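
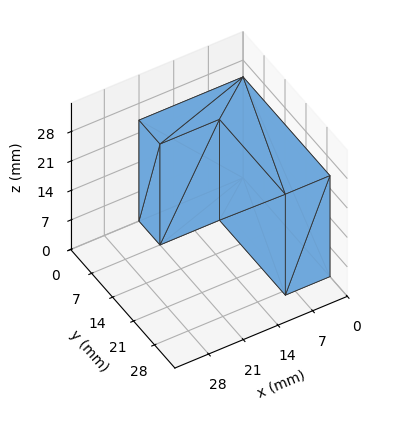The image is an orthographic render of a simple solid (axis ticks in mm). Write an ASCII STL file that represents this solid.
Reading the render: the shape is an L-shaped prism: outer 21 × 29 mm, arm thicknesses ≈ 7 mm (horizontal) and 9 mm (vertical), extruded 24 mm in z (dimensions read to the nearest mm from the axis ticks). For the STL, each face is triangulated and given an outward normal.

solid part
  facet normal 0.0000 0.0000 -1.0000
    outer loop
      vertex 21.0 7.0 0.0
      vertex 21.0 0.0 0.0
      vertex 0.0 0.0 0.0
    endloop
  endfacet
  facet normal 0.0000 0.0000 -1.0000
    outer loop
      vertex 9.0 7.0 0.0
      vertex 21.0 7.0 0.0
      vertex 0.0 0.0 0.0
    endloop
  endfacet
  facet normal 0.0000 0.0000 -1.0000
    outer loop
      vertex 9.0 29.0 0.0
      vertex 9.0 7.0 0.0
      vertex 0.0 0.0 0.0
    endloop
  endfacet
  facet normal 0.0000 0.0000 -1.0000
    outer loop
      vertex 0.0 29.0 0.0
      vertex 9.0 29.0 0.0
      vertex 0.0 0.0 0.0
    endloop
  endfacet
  facet normal 0.0000 0.0000 1.0000
    outer loop
      vertex 0.0 0.0 24.0
      vertex 21.0 0.0 24.0
      vertex 21.0 7.0 24.0
    endloop
  endfacet
  facet normal 0.0000 0.0000 1.0000
    outer loop
      vertex 0.0 0.0 24.0
      vertex 21.0 7.0 24.0
      vertex 9.0 7.0 24.0
    endloop
  endfacet
  facet normal 0.0000 0.0000 1.0000
    outer loop
      vertex 0.0 0.0 24.0
      vertex 9.0 7.0 24.0
      vertex 9.0 29.0 24.0
    endloop
  endfacet
  facet normal 0.0000 0.0000 1.0000
    outer loop
      vertex 0.0 0.0 24.0
      vertex 9.0 29.0 24.0
      vertex 0.0 29.0 24.0
    endloop
  endfacet
  facet normal 0.0000 -1.0000 0.0000
    outer loop
      vertex 0.0 0.0 0.0
      vertex 21.0 0.0 0.0
      vertex 21.0 0.0 24.0
    endloop
  endfacet
  facet normal 0.0000 -1.0000 0.0000
    outer loop
      vertex 0.0 0.0 0.0
      vertex 21.0 0.0 24.0
      vertex 0.0 0.0 24.0
    endloop
  endfacet
  facet normal 1.0000 0.0000 0.0000
    outer loop
      vertex 21.0 0.0 0.0
      vertex 21.0 7.0 0.0
      vertex 21.0 7.0 24.0
    endloop
  endfacet
  facet normal 1.0000 0.0000 0.0000
    outer loop
      vertex 21.0 0.0 0.0
      vertex 21.0 7.0 24.0
      vertex 21.0 0.0 24.0
    endloop
  endfacet
  facet normal 0.0000 1.0000 0.0000
    outer loop
      vertex 21.0 7.0 0.0
      vertex 9.0 7.0 0.0
      vertex 9.0 7.0 24.0
    endloop
  endfacet
  facet normal 0.0000 1.0000 0.0000
    outer loop
      vertex 21.0 7.0 0.0
      vertex 9.0 7.0 24.0
      vertex 21.0 7.0 24.0
    endloop
  endfacet
  facet normal 1.0000 0.0000 0.0000
    outer loop
      vertex 9.0 7.0 0.0
      vertex 9.0 29.0 0.0
      vertex 9.0 29.0 24.0
    endloop
  endfacet
  facet normal 1.0000 0.0000 0.0000
    outer loop
      vertex 9.0 7.0 0.0
      vertex 9.0 29.0 24.0
      vertex 9.0 7.0 24.0
    endloop
  endfacet
  facet normal 0.0000 1.0000 0.0000
    outer loop
      vertex 9.0 29.0 0.0
      vertex 0.0 29.0 0.0
      vertex 0.0 29.0 24.0
    endloop
  endfacet
  facet normal 0.0000 1.0000 0.0000
    outer loop
      vertex 9.0 29.0 0.0
      vertex 0.0 29.0 24.0
      vertex 9.0 29.0 24.0
    endloop
  endfacet
  facet normal -1.0000 0.0000 0.0000
    outer loop
      vertex 0.0 29.0 0.0
      vertex 0.0 0.0 0.0
      vertex 0.0 0.0 24.0
    endloop
  endfacet
  facet normal -1.0000 0.0000 0.0000
    outer loop
      vertex 0.0 29.0 0.0
      vertex 0.0 0.0 24.0
      vertex 0.0 29.0 24.0
    endloop
  endfacet
endsolid part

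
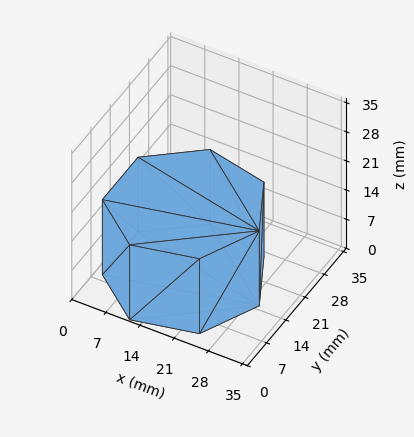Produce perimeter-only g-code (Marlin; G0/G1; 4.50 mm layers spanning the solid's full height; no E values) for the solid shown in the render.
Reading the render: the shape is a regular 7-sided prism (a cylinder approximated with 7 flat sides), circumscribed radius ≈ 15 mm, height ≈ 18 mm (dimensions read to the nearest mm from the axis ticks). For the g-code, the solid's height is divided into equal slices at the stated Δz and each level perimeter traced with G1 moves after a G0 lift.

; perimeter-only toolpath
G21 ; units = mm
G90 ; absolute positioning
G28 ; home
; layer 1
G0 Z4.50
G0 X30.00 Y15.00
G1 X24.35 Y26.73
G1 X11.66 Y29.62
G1 X1.49 Y21.51
G1 X1.49 Y8.49
G1 X11.66 Y0.38
G1 X24.35 Y3.27
G1 X30.00 Y15.00
; layer 2
G0 Z9.00
G0 X30.00 Y15.00
G1 X24.35 Y26.73
G1 X11.66 Y29.62
G1 X1.49 Y21.51
G1 X1.49 Y8.49
G1 X11.66 Y0.38
G1 X24.35 Y3.27
G1 X30.00 Y15.00
; layer 3
G0 Z13.50
G0 X30.00 Y15.00
G1 X24.35 Y26.73
G1 X11.66 Y29.62
G1 X1.49 Y21.51
G1 X1.49 Y8.49
G1 X11.66 Y0.38
G1 X24.35 Y3.27
G1 X30.00 Y15.00
; layer 4
G0 Z18.00
G0 X30.00 Y15.00
G1 X24.35 Y26.73
G1 X11.66 Y29.62
G1 X1.49 Y21.51
G1 X1.49 Y8.49
G1 X11.66 Y0.38
G1 X24.35 Y3.27
G1 X30.00 Y15.00
M2 ; end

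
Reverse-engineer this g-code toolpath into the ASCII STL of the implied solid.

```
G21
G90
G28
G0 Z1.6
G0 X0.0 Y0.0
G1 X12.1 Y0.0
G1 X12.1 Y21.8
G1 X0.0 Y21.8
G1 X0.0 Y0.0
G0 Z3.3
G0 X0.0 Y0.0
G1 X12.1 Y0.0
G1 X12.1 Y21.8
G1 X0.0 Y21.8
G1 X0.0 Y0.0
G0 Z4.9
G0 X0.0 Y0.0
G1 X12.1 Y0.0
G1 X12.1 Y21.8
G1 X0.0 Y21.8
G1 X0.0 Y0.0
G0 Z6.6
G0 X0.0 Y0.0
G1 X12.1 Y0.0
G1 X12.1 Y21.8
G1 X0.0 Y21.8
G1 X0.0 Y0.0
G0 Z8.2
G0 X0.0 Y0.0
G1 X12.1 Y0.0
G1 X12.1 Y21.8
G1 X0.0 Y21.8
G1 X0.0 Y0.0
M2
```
solid part
  facet normal 0.0000 0.0000 -1.0000
    outer loop
      vertex 12.1 21.8 0.0
      vertex 12.1 0.0 0.0
      vertex 0.0 0.0 0.0
    endloop
  endfacet
  facet normal 0.0000 0.0000 -1.0000
    outer loop
      vertex 0.0 21.8 0.0
      vertex 12.1 21.8 0.0
      vertex 0.0 0.0 0.0
    endloop
  endfacet
  facet normal 0.0000 0.0000 1.0000
    outer loop
      vertex 0.0 0.0 8.2
      vertex 12.1 0.0 8.2
      vertex 12.1 21.8 8.2
    endloop
  endfacet
  facet normal 0.0000 0.0000 1.0000
    outer loop
      vertex 0.0 0.0 8.2
      vertex 12.1 21.8 8.2
      vertex 0.0 21.8 8.2
    endloop
  endfacet
  facet normal 0.0000 -1.0000 0.0000
    outer loop
      vertex 0.0 0.0 0.0
      vertex 12.1 0.0 0.0
      vertex 12.1 0.0 8.2
    endloop
  endfacet
  facet normal 0.0000 -1.0000 0.0000
    outer loop
      vertex 0.0 0.0 0.0
      vertex 12.1 0.0 8.2
      vertex 0.0 0.0 8.2
    endloop
  endfacet
  facet normal 0.0000 1.0000 0.0000
    outer loop
      vertex 12.1 21.8 8.2
      vertex 12.1 21.8 0.0
      vertex 0.0 21.8 0.0
    endloop
  endfacet
  facet normal 0.0000 1.0000 0.0000
    outer loop
      vertex 0.0 21.8 8.2
      vertex 12.1 21.8 8.2
      vertex 0.0 21.8 0.0
    endloop
  endfacet
  facet normal -1.0000 0.0000 0.0000
    outer loop
      vertex 0.0 21.8 8.2
      vertex 0.0 21.8 0.0
      vertex 0.0 0.0 0.0
    endloop
  endfacet
  facet normal -1.0000 0.0000 0.0000
    outer loop
      vertex 0.0 0.0 8.2
      vertex 0.0 21.8 8.2
      vertex 0.0 0.0 0.0
    endloop
  endfacet
  facet normal 1.0000 0.0000 0.0000
    outer loop
      vertex 12.1 0.0 0.0
      vertex 12.1 21.8 0.0
      vertex 12.1 21.8 8.2
    endloop
  endfacet
  facet normal 1.0000 0.0000 0.0000
    outer loop
      vertex 12.1 0.0 0.0
      vertex 12.1 21.8 8.2
      vertex 12.1 0.0 8.2
    endloop
  endfacet
endsolid part

The G0 Z moves step by Δz≈1.6 mm. Every layer's G1 loop is the same polygon, so the solid is a straight extrusion of it from z=0 to z≈8.2. Closing with flat bottom and top caps and triangulating gives 12 facets — a rectangular box, roughly 12.1 × 21.8 mm footprint and 8.2 mm tall.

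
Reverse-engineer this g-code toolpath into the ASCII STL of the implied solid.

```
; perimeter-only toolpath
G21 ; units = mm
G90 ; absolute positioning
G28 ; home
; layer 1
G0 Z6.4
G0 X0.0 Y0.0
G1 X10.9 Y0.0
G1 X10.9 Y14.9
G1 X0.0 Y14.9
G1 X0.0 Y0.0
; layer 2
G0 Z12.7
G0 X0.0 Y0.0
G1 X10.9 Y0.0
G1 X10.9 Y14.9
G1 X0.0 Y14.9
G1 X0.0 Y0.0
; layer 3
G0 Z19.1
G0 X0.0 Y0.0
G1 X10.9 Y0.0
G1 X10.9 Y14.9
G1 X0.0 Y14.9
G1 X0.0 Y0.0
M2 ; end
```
solid part
  facet normal 0.0000 0.0000 -1.0000
    outer loop
      vertex 10.9 14.9 0.0
      vertex 10.9 0.0 0.0
      vertex 0.0 0.0 0.0
    endloop
  endfacet
  facet normal 0.0000 0.0000 -1.0000
    outer loop
      vertex 0.0 14.9 0.0
      vertex 10.9 14.9 0.0
      vertex 0.0 0.0 0.0
    endloop
  endfacet
  facet normal 0.0000 0.0000 1.0000
    outer loop
      vertex 0.0 0.0 19.1
      vertex 10.9 0.0 19.1
      vertex 10.9 14.9 19.1
    endloop
  endfacet
  facet normal 0.0000 0.0000 1.0000
    outer loop
      vertex 0.0 0.0 19.1
      vertex 10.9 14.9 19.1
      vertex 0.0 14.9 19.1
    endloop
  endfacet
  facet normal 0.0000 -1.0000 0.0000
    outer loop
      vertex 0.0 0.0 0.0
      vertex 10.9 0.0 0.0
      vertex 10.9 0.0 19.1
    endloop
  endfacet
  facet normal 0.0000 -1.0000 0.0000
    outer loop
      vertex 0.0 0.0 0.0
      vertex 10.9 0.0 19.1
      vertex 0.0 0.0 19.1
    endloop
  endfacet
  facet normal 0.0000 1.0000 0.0000
    outer loop
      vertex 10.9 14.9 19.1
      vertex 10.9 14.9 0.0
      vertex 0.0 14.9 0.0
    endloop
  endfacet
  facet normal 0.0000 1.0000 0.0000
    outer loop
      vertex 0.0 14.9 19.1
      vertex 10.9 14.9 19.1
      vertex 0.0 14.9 0.0
    endloop
  endfacet
  facet normal -1.0000 0.0000 0.0000
    outer loop
      vertex 0.0 14.9 19.1
      vertex 0.0 14.9 0.0
      vertex 0.0 0.0 0.0
    endloop
  endfacet
  facet normal -1.0000 0.0000 0.0000
    outer loop
      vertex 0.0 0.0 19.1
      vertex 0.0 14.9 19.1
      vertex 0.0 0.0 0.0
    endloop
  endfacet
  facet normal 1.0000 0.0000 0.0000
    outer loop
      vertex 10.9 0.0 0.0
      vertex 10.9 14.9 0.0
      vertex 10.9 14.9 19.1
    endloop
  endfacet
  facet normal 1.0000 0.0000 0.0000
    outer loop
      vertex 10.9 0.0 0.0
      vertex 10.9 14.9 19.1
      vertex 10.9 0.0 19.1
    endloop
  endfacet
endsolid part

The G0 Z moves step by Δz≈6.4 mm. Every layer's G1 loop is the same polygon, so the solid is a straight extrusion of it from z=0 to z≈19.1. Closing with flat bottom and top caps and triangulating gives 12 facets — a rectangular box, roughly 10.9 × 14.9 mm footprint and 19.1 mm tall.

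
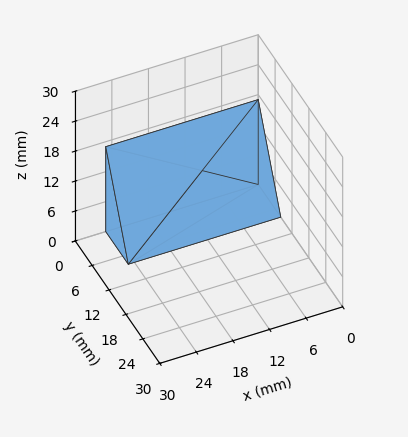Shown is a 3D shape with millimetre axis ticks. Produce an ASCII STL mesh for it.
Reading the render: the shape is a wedge (ramp): 25 × 8 mm base, rising to 17 mm along the y=0 edge and sloping linearly to z=0 at y=8 (dimensions read to the nearest mm from the axis ticks). For the STL, each face is triangulated and given an outward normal.

solid part
  facet normal 0.0000 0.0000 -1.0000
    outer loop
      vertex 25.00 8.00 0.00
      vertex 25.00 0.00 0.00
      vertex 0.00 0.00 0.00
    endloop
  endfacet
  facet normal 0.0000 0.0000 -1.0000
    outer loop
      vertex 0.00 8.00 0.00
      vertex 25.00 8.00 0.00
      vertex 0.00 0.00 0.00
    endloop
  endfacet
  facet normal 0.0000 -1.0000 0.0000
    outer loop
      vertex 0.00 0.00 0.00
      vertex 25.00 0.00 0.00
      vertex 25.00 0.00 17.00
    endloop
  endfacet
  facet normal 0.0000 -1.0000 0.0000
    outer loop
      vertex 0.00 0.00 0.00
      vertex 25.00 0.00 17.00
      vertex 0.00 0.00 17.00
    endloop
  endfacet
  facet normal 0.0000 0.9048 0.4258
    outer loop
      vertex 0.00 0.00 17.00
      vertex 25.00 0.00 17.00
      vertex 25.00 8.00 0.00
    endloop
  endfacet
  facet normal 0.0000 0.9048 0.4258
    outer loop
      vertex 0.00 0.00 17.00
      vertex 25.00 8.00 0.00
      vertex 0.00 8.00 0.00
    endloop
  endfacet
  facet normal -1.0000 0.0000 0.0000
    outer loop
      vertex 0.00 0.00 17.00
      vertex 0.00 8.00 0.00
      vertex 0.00 0.00 0.00
    endloop
  endfacet
  facet normal 1.0000 0.0000 0.0000
    outer loop
      vertex 25.00 0.00 0.00
      vertex 25.00 8.00 0.00
      vertex 25.00 0.00 17.00
    endloop
  endfacet
endsolid part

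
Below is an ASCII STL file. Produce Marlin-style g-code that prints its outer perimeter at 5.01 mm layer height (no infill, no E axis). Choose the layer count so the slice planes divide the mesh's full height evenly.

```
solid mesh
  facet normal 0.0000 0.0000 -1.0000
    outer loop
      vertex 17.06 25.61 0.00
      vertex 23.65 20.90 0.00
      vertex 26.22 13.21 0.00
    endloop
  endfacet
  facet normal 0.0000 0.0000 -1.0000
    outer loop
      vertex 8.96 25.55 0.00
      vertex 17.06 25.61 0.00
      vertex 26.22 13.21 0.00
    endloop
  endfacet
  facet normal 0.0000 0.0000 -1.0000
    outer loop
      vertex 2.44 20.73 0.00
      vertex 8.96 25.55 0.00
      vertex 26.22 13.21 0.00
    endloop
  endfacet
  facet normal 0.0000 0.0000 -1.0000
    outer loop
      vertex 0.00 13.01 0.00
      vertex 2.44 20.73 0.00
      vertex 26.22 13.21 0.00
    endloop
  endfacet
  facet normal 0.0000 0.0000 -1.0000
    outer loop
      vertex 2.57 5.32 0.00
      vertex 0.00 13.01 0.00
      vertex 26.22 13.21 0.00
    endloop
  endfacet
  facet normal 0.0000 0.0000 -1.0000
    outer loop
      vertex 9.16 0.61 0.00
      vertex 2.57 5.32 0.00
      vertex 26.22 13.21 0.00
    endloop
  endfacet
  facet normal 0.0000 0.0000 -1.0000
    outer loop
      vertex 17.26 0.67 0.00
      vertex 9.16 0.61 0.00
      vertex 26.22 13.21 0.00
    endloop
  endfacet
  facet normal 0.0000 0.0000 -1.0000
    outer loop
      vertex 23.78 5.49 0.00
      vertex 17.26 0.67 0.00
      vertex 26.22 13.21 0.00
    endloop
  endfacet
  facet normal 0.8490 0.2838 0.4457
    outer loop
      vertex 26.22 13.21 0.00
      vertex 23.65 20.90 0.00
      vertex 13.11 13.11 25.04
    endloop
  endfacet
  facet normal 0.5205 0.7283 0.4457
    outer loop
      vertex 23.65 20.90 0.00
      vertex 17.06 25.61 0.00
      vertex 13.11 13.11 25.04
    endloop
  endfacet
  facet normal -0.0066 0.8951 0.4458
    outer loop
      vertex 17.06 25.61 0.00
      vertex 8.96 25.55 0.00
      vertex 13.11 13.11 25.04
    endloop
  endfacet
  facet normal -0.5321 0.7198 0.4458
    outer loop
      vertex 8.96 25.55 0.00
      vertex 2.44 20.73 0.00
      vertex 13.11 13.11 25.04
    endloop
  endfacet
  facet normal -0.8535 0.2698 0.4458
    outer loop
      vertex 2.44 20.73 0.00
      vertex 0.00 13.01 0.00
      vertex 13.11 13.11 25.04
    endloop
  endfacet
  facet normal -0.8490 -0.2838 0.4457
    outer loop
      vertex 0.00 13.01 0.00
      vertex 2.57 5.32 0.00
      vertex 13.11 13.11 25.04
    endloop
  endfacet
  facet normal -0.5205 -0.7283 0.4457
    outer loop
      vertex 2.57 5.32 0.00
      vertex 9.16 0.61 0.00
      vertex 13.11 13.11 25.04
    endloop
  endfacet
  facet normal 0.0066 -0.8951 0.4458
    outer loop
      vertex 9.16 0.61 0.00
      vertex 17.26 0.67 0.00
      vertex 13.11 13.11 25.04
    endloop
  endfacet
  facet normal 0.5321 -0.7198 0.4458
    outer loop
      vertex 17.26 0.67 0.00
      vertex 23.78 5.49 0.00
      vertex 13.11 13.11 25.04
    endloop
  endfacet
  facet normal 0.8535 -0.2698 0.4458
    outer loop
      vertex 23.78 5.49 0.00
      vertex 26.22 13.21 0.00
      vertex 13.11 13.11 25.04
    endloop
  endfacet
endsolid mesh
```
; perimeter-only toolpath
G21 ; units = mm
G90 ; absolute positioning
G28 ; home
; layer 1
G0 Z5.01
G0 X23.60 Y13.19
G1 X21.54 Y19.34
G1 X16.27 Y23.11
G1 X9.79 Y23.06
G1 X4.57 Y19.21
G1 X2.62 Y13.03
G1 X4.68 Y6.88
G1 X9.95 Y3.11
G1 X16.43 Y3.16
G1 X21.65 Y7.01
G1 X23.60 Y13.19
; layer 2
G0 Z10.02
G0 X20.98 Y13.17
G1 X19.43 Y17.78
G1 X15.48 Y20.61
G1 X10.62 Y20.57
G1 X6.71 Y17.68
G1 X5.24 Y13.05
G1 X6.79 Y8.44
G1 X10.74 Y5.61
G1 X15.60 Y5.65
G1 X19.51 Y8.54
G1 X20.98 Y13.17
; layer 3
G0 Z15.02
G0 X18.35 Y13.15
G1 X17.33 Y16.23
G1 X14.69 Y18.11
G1 X11.45 Y18.09
G1 X8.84 Y16.16
G1 X7.87 Y13.07
G1 X8.89 Y9.99
G1 X11.53 Y8.11
G1 X14.77 Y8.13
G1 X17.38 Y10.06
G1 X18.35 Y13.15
; layer 4
G0 Z20.03
G0 X15.73 Y13.13
G1 X15.22 Y14.67
G1 X13.90 Y15.61
G1 X12.28 Y15.60
G1 X10.98 Y14.63
G1 X10.49 Y13.09
G1 X11.00 Y11.55
G1 X12.32 Y10.61
G1 X13.94 Y10.62
G1 X15.24 Y11.59
G1 X15.73 Y13.13
M2 ; end

The solid is a regular 10-sided pyramid, base circumscribed radius ≈ 13.1 mm, apex at z ≈ 25 mm. Slicing at Δz = 5.01 mm — 5 equal slices spanning the solid's height, so layer i sits at z = i·h/5 — gives 4 non-empty perimeters. Each is a 10-segment closed polygon; G0 lifts to the layer z and rapids to the start vertex, then G1 traces the edges. The cross-section shrinks linearly with z (the slice at the apex is degenerate and omitted).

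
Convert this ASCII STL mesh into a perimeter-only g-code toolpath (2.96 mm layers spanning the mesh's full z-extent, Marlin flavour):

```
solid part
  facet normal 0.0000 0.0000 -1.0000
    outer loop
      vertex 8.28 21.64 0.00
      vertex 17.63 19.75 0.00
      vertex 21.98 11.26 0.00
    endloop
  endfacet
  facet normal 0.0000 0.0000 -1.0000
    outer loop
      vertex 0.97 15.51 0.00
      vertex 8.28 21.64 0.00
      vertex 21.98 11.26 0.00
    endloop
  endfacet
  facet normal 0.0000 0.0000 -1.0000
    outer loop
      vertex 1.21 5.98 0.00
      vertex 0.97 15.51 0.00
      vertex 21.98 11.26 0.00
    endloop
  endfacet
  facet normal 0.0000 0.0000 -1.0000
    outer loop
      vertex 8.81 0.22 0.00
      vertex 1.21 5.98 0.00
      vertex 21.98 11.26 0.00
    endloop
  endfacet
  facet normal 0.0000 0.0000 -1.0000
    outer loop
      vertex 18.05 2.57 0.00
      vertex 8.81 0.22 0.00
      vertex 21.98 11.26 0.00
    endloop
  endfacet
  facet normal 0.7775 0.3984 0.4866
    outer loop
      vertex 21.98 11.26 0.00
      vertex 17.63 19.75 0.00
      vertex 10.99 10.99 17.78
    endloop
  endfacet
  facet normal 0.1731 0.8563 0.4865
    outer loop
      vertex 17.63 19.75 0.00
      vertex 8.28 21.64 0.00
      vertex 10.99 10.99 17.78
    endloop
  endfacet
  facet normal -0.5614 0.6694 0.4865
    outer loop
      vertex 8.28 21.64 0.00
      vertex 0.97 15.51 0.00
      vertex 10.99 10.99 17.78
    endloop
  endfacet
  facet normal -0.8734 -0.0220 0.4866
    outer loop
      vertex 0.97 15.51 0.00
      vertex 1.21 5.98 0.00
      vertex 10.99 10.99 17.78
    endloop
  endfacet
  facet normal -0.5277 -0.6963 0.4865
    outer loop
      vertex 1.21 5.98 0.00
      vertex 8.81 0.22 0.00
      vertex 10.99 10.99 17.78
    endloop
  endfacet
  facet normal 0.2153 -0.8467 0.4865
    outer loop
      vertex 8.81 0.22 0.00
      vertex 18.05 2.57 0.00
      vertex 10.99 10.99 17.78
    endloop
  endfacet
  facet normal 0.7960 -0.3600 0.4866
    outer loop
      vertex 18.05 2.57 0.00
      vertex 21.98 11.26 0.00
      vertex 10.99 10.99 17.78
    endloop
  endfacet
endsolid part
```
; perimeter-only toolpath
G21 ; units = mm
G90 ; absolute positioning
G28 ; home
; layer 1
G0 Z2.96
G0 X20.15 Y11.21
G1 X16.52 Y18.29
G1 X8.73 Y19.87
G1 X2.64 Y14.76
G1 X2.84 Y6.82
G1 X9.17 Y2.01
G1 X16.87 Y3.97
G1 X20.15 Y11.21
; layer 2
G0 Z5.93
G0 X18.32 Y11.17
G1 X15.42 Y16.83
G1 X9.18 Y18.09
G1 X4.31 Y14.00
G1 X4.47 Y7.65
G1 X9.54 Y3.81
G1 X15.70 Y5.38
G1 X18.32 Y11.17
; layer 3
G0 Z8.89
G0 X16.48 Y11.12
G1 X14.31 Y15.37
G1 X9.63 Y16.32
G1 X5.98 Y13.25
G1 X6.10 Y8.48
G1 X9.90 Y5.61
G1 X14.52 Y6.78
G1 X16.48 Y11.12
; layer 4
G0 Z11.85
G0 X14.65 Y11.08
G1 X13.20 Y13.91
G1 X10.09 Y14.54
G1 X7.65 Y12.50
G1 X7.73 Y9.32
G1 X10.26 Y7.40
G1 X13.34 Y8.18
G1 X14.65 Y11.08
; layer 5
G0 Z14.82
G0 X12.82 Y11.04
G1 X12.10 Y12.45
G1 X10.54 Y12.77
G1 X9.32 Y11.74
G1 X9.36 Y10.16
G1 X10.63 Y9.20
G1 X12.17 Y9.59
G1 X12.82 Y11.04
M2 ; end

The solid is a regular 7-sided pyramid, base circumscribed radius ≈ 11 mm, apex at z ≈ 17.8 mm. Slicing at Δz = 2.96 mm — 6 equal slices spanning the solid's height, so layer i sits at z = i·h/6 — gives 5 non-empty perimeters. Each is a 7-segment closed polygon; G0 lifts to the layer z and rapids to the start vertex, then G1 traces the edges. The cross-section shrinks linearly with z (the slice at the apex is degenerate and omitted).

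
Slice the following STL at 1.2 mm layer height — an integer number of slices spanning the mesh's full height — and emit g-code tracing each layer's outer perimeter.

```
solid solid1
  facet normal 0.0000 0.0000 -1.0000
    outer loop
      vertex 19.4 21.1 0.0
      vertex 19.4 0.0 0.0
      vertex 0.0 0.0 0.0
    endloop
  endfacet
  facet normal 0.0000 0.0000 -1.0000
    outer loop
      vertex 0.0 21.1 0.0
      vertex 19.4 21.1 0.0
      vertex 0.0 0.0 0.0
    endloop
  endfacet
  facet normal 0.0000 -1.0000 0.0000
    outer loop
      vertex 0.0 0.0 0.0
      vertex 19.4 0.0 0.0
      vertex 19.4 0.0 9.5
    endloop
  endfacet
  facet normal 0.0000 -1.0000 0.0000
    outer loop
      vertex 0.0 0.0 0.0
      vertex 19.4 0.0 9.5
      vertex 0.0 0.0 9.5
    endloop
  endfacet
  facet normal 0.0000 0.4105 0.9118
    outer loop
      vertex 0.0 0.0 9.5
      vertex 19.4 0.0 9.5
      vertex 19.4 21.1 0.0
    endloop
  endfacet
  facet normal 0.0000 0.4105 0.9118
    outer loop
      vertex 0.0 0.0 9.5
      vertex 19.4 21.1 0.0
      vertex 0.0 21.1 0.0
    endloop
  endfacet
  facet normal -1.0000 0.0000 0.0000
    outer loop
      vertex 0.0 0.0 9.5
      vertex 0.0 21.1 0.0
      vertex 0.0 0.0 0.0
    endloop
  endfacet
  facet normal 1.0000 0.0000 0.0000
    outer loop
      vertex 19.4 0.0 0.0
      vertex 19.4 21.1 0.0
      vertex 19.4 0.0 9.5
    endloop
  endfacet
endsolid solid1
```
; perimeter-only toolpath
G21 ; units = mm
G90 ; absolute positioning
G28 ; home
; layer 1
G0 Z1.2
G0 X0.0 Y0.0
G1 X19.4 Y0.0
G1 X19.4 Y18.5
G1 X0.0 Y18.5
G1 X0.0 Y0.0
; layer 2
G0 Z2.4
G0 X0.0 Y0.0
G1 X19.4 Y0.0
G1 X19.4 Y15.8
G1 X0.0 Y15.8
G1 X0.0 Y0.0
; layer 3
G0 Z3.6
G0 X0.0 Y0.0
G1 X19.4 Y0.0
G1 X19.4 Y13.2
G1 X0.0 Y13.2
G1 X0.0 Y0.0
; layer 4
G0 Z4.8
G0 X0.0 Y0.0
G1 X19.4 Y0.0
G1 X19.4 Y10.6
G1 X0.0 Y10.6
G1 X0.0 Y0.0
; layer 5
G0 Z5.9
G0 X0.0 Y0.0
G1 X19.4 Y0.0
G1 X19.4 Y7.9
G1 X0.0 Y7.9
G1 X0.0 Y0.0
; layer 6
G0 Z7.1
G0 X0.0 Y0.0
G1 X19.4 Y0.0
G1 X19.4 Y5.3
G1 X0.0 Y5.3
G1 X0.0 Y0.0
; layer 7
G0 Z8.3
G0 X0.0 Y0.0
G1 X19.4 Y0.0
G1 X19.4 Y2.6
G1 X0.0 Y2.6
G1 X0.0 Y0.0
M2 ; end

The solid is a wedge (ramp): 19.4 × 21.1 mm base, rising to 9.5 mm along the y=0 edge and sloping linearly to z=0 at y=21.1. Slicing at Δz = 1.2 mm — 8 equal slices spanning the solid's height, so layer i sits at z = i·h/8 — gives 7 non-empty perimeters. Each is a 4-segment closed polygon; G0 lifts to the layer z and rapids to the start vertex, then G1 traces the edges. The cross-section shrinks linearly with z (the slice at the apex is degenerate and omitted).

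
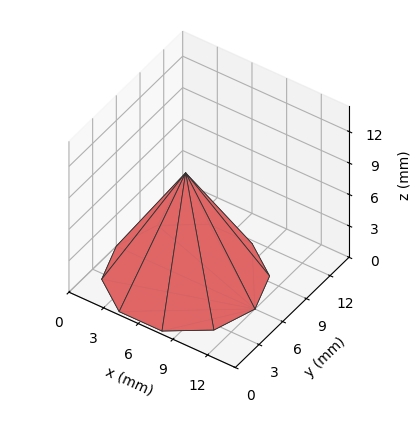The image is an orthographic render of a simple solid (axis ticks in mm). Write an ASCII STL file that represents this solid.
Reading the render: the shape is a regular 10-sided pyramid, base circumscribed radius ≈ 6 mm, apex at z ≈ 10 mm (dimensions read to the nearest mm from the axis ticks). For the STL, each face is triangulated and given an outward normal.

solid part
  facet normal 0.0000 0.0000 -1.0000
    outer loop
      vertex 7.854 11.706 0.000
      vertex 10.854 9.527 0.000
      vertex 12.000 6.000 0.000
    endloop
  endfacet
  facet normal 0.0000 0.0000 -1.0000
    outer loop
      vertex 4.146 11.706 0.000
      vertex 7.854 11.706 0.000
      vertex 12.000 6.000 0.000
    endloop
  endfacet
  facet normal 0.0000 0.0000 -1.0000
    outer loop
      vertex 1.146 9.527 0.000
      vertex 4.146 11.706 0.000
      vertex 12.000 6.000 0.000
    endloop
  endfacet
  facet normal 0.0000 0.0000 -1.0000
    outer loop
      vertex 0.000 6.000 0.000
      vertex 1.146 9.527 0.000
      vertex 12.000 6.000 0.000
    endloop
  endfacet
  facet normal 0.0000 0.0000 -1.0000
    outer loop
      vertex 1.146 2.473 0.000
      vertex 0.000 6.000 0.000
      vertex 12.000 6.000 0.000
    endloop
  endfacet
  facet normal 0.0000 0.0000 -1.0000
    outer loop
      vertex 4.146 0.294 0.000
      vertex 1.146 2.473 0.000
      vertex 12.000 6.000 0.000
    endloop
  endfacet
  facet normal 0.0000 0.0000 -1.0000
    outer loop
      vertex 7.854 0.294 0.000
      vertex 4.146 0.294 0.000
      vertex 12.000 6.000 0.000
    endloop
  endfacet
  facet normal 0.0000 0.0000 -1.0000
    outer loop
      vertex 10.854 2.473 0.000
      vertex 7.854 0.294 0.000
      vertex 12.000 6.000 0.000
    endloop
  endfacet
  facet normal 0.8260 0.2684 0.4956
    outer loop
      vertex 12.000 6.000 0.000
      vertex 10.854 9.527 0.000
      vertex 6.000 6.000 10.000
    endloop
  endfacet
  facet normal 0.5104 0.7027 0.4956
    outer loop
      vertex 10.854 9.527 0.000
      vertex 7.854 11.706 0.000
      vertex 6.000 6.000 10.000
    endloop
  endfacet
  facet normal 0.0000 0.8686 0.4956
    outer loop
      vertex 7.854 11.706 0.000
      vertex 4.146 11.706 0.000
      vertex 6.000 6.000 10.000
    endloop
  endfacet
  facet normal -0.5104 0.7027 0.4956
    outer loop
      vertex 4.146 11.706 0.000
      vertex 1.146 9.527 0.000
      vertex 6.000 6.000 10.000
    endloop
  endfacet
  facet normal -0.8260 0.2684 0.4956
    outer loop
      vertex 1.146 9.527 0.000
      vertex 0.000 6.000 0.000
      vertex 6.000 6.000 10.000
    endloop
  endfacet
  facet normal -0.8260 -0.2684 0.4956
    outer loop
      vertex 0.000 6.000 0.000
      vertex 1.146 2.473 0.000
      vertex 6.000 6.000 10.000
    endloop
  endfacet
  facet normal -0.5104 -0.7027 0.4956
    outer loop
      vertex 1.146 2.473 0.000
      vertex 4.146 0.294 0.000
      vertex 6.000 6.000 10.000
    endloop
  endfacet
  facet normal 0.0000 -0.8686 0.4956
    outer loop
      vertex 4.146 0.294 0.000
      vertex 7.854 0.294 0.000
      vertex 6.000 6.000 10.000
    endloop
  endfacet
  facet normal 0.5104 -0.7027 0.4956
    outer loop
      vertex 7.854 0.294 0.000
      vertex 10.854 2.473 0.000
      vertex 6.000 6.000 10.000
    endloop
  endfacet
  facet normal 0.8260 -0.2684 0.4956
    outer loop
      vertex 10.854 2.473 0.000
      vertex 12.000 6.000 0.000
      vertex 6.000 6.000 10.000
    endloop
  endfacet
endsolid part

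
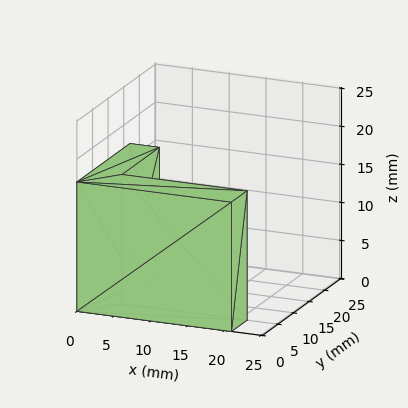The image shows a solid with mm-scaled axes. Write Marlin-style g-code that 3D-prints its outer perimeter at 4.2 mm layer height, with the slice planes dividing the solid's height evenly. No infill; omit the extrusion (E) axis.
Reading the render: the shape is an L-shaped prism: outer 21 × 17 mm, arm thicknesses ≈ 5 mm (horizontal) and 4 mm (vertical), extruded 17 mm in z (dimensions read to the nearest mm from the axis ticks). For the g-code, the solid's height is divided into equal slices at the stated Δz and each level perimeter traced with G1 moves after a G0 lift.

; perimeter-only toolpath
G21 ; units = mm
G90 ; absolute positioning
G28 ; home
; layer 1
G0 Z4.2
G0 X0.0 Y0.0
G1 X21.0 Y0.0
G1 X21.0 Y5.0
G1 X4.0 Y5.0
G1 X4.0 Y17.0
G1 X0.0 Y17.0
G1 X0.0 Y0.0
; layer 2
G0 Z8.5
G0 X0.0 Y0.0
G1 X21.0 Y0.0
G1 X21.0 Y5.0
G1 X4.0 Y5.0
G1 X4.0 Y17.0
G1 X0.0 Y17.0
G1 X0.0 Y0.0
; layer 3
G0 Z12.8
G0 X0.0 Y0.0
G1 X21.0 Y0.0
G1 X21.0 Y5.0
G1 X4.0 Y5.0
G1 X4.0 Y17.0
G1 X0.0 Y17.0
G1 X0.0 Y0.0
; layer 4
G0 Z17.0
G0 X0.0 Y0.0
G1 X21.0 Y0.0
G1 X21.0 Y5.0
G1 X4.0 Y5.0
G1 X4.0 Y17.0
G1 X0.0 Y17.0
G1 X0.0 Y0.0
M2 ; end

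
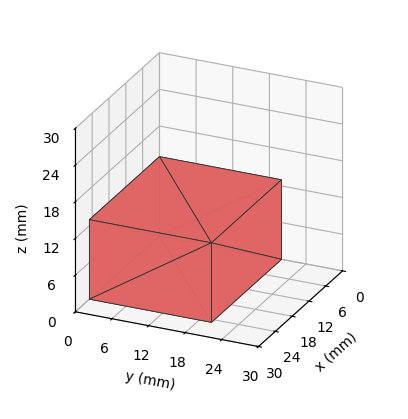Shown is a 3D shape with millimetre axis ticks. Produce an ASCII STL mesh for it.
Reading the render: the shape is a rectangular box, roughly 25 × 20 mm footprint and 13 mm tall (dimensions read to the nearest mm from the axis ticks). For the STL, each face is triangulated and given an outward normal.

solid part
  facet normal 0.0000 0.0000 -1.0000
    outer loop
      vertex 25.0 20.0 0.0
      vertex 25.0 0.0 0.0
      vertex 0.0 0.0 0.0
    endloop
  endfacet
  facet normal 0.0000 0.0000 -1.0000
    outer loop
      vertex 0.0 20.0 0.0
      vertex 25.0 20.0 0.0
      vertex 0.0 0.0 0.0
    endloop
  endfacet
  facet normal 0.0000 0.0000 1.0000
    outer loop
      vertex 0.0 0.0 13.0
      vertex 25.0 0.0 13.0
      vertex 25.0 20.0 13.0
    endloop
  endfacet
  facet normal 0.0000 0.0000 1.0000
    outer loop
      vertex 0.0 0.0 13.0
      vertex 25.0 20.0 13.0
      vertex 0.0 20.0 13.0
    endloop
  endfacet
  facet normal 0.0000 -1.0000 0.0000
    outer loop
      vertex 0.0 0.0 0.0
      vertex 25.0 0.0 0.0
      vertex 25.0 0.0 13.0
    endloop
  endfacet
  facet normal 0.0000 -1.0000 0.0000
    outer loop
      vertex 0.0 0.0 0.0
      vertex 25.0 0.0 13.0
      vertex 0.0 0.0 13.0
    endloop
  endfacet
  facet normal 0.0000 1.0000 0.0000
    outer loop
      vertex 25.0 20.0 13.0
      vertex 25.0 20.0 0.0
      vertex 0.0 20.0 0.0
    endloop
  endfacet
  facet normal 0.0000 1.0000 0.0000
    outer loop
      vertex 0.0 20.0 13.0
      vertex 25.0 20.0 13.0
      vertex 0.0 20.0 0.0
    endloop
  endfacet
  facet normal -1.0000 0.0000 0.0000
    outer loop
      vertex 0.0 20.0 13.0
      vertex 0.0 20.0 0.0
      vertex 0.0 0.0 0.0
    endloop
  endfacet
  facet normal -1.0000 0.0000 0.0000
    outer loop
      vertex 0.0 0.0 13.0
      vertex 0.0 20.0 13.0
      vertex 0.0 0.0 0.0
    endloop
  endfacet
  facet normal 1.0000 0.0000 0.0000
    outer loop
      vertex 25.0 0.0 0.0
      vertex 25.0 20.0 0.0
      vertex 25.0 20.0 13.0
    endloop
  endfacet
  facet normal 1.0000 0.0000 0.0000
    outer loop
      vertex 25.0 0.0 0.0
      vertex 25.0 20.0 13.0
      vertex 25.0 0.0 13.0
    endloop
  endfacet
endsolid part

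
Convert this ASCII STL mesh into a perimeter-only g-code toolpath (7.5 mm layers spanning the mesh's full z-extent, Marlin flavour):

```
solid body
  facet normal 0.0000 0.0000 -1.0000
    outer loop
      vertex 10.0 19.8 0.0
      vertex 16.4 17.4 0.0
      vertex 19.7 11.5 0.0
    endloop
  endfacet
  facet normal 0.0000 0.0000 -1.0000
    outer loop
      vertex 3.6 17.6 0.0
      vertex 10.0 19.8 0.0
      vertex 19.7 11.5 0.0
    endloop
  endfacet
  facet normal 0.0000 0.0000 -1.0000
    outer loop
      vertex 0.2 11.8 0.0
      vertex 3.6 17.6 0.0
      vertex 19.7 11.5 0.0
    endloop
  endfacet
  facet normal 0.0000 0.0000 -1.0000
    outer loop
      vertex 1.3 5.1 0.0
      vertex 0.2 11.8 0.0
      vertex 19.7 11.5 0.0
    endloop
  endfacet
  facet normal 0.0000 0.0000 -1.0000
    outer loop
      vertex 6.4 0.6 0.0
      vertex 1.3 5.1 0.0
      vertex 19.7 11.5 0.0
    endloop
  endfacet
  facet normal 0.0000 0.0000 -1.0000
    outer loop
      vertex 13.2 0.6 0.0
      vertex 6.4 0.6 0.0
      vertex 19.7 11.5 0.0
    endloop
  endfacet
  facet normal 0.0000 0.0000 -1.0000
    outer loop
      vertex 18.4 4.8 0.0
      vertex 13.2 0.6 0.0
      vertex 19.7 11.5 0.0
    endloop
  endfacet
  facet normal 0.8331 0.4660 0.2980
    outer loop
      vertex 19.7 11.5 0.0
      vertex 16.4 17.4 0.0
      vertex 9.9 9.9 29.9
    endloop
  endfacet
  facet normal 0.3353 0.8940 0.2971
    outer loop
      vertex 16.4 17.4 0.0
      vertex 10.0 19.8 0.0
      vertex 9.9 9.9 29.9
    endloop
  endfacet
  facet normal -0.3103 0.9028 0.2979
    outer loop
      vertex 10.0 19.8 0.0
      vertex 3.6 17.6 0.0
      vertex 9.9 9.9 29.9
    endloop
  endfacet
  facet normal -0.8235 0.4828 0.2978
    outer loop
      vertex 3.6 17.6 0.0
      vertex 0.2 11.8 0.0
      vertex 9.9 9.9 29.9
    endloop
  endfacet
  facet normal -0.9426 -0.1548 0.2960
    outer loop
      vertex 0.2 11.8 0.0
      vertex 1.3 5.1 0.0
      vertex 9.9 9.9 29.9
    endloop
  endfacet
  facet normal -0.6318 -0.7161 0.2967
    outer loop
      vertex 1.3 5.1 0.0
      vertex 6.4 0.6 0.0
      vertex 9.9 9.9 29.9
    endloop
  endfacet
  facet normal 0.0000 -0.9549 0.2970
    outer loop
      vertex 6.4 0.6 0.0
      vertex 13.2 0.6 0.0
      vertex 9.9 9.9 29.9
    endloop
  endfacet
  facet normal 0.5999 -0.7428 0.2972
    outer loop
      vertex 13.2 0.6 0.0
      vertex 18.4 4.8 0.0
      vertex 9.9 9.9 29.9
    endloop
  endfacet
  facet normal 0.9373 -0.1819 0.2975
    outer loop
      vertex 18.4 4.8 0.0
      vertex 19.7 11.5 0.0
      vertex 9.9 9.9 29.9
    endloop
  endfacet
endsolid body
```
; perimeter-only toolpath
G21 ; units = mm
G90 ; absolute positioning
G28 ; home
; layer 1
G0 Z7.5
G0 X17.2 Y11.1
G1 X14.8 Y15.5
G1 X10.0 Y17.3
G1 X5.2 Y15.7
G1 X2.6 Y11.3
G1 X3.5 Y6.3
G1 X7.3 Y2.9
G1 X12.4 Y2.9
G1 X16.3 Y6.1
G1 X17.2 Y11.1
; layer 2
G0 Z14.9
G0 X14.8 Y10.7
G1 X13.1 Y13.6
G1 X9.9 Y14.9
G1 X6.8 Y13.8
G1 X5.0 Y10.9
G1 X5.6 Y7.5
G1 X8.2 Y5.2
G1 X11.6 Y5.2
G1 X14.1 Y7.3
G1 X14.8 Y10.7
; layer 3
G0 Z22.4
G0 X12.4 Y10.3
G1 X11.5 Y11.8
G1 X9.9 Y12.4
G1 X8.3 Y11.8
G1 X7.5 Y10.4
G1 X7.7 Y8.7
G1 X9.0 Y7.6
G1 X10.7 Y7.6
G1 X12.0 Y8.6
G1 X12.4 Y10.3
M2 ; end

The solid is a regular 9-sided pyramid, base circumscribed radius ≈ 9.9 mm, apex at z ≈ 29.9 mm. Slicing at Δz = 7.5 mm — 4 equal slices spanning the solid's height, so layer i sits at z = i·h/4 — gives 3 non-empty perimeters. Each is a 9-segment closed polygon; G0 lifts to the layer z and rapids to the start vertex, then G1 traces the edges. The cross-section shrinks linearly with z (the slice at the apex is degenerate and omitted).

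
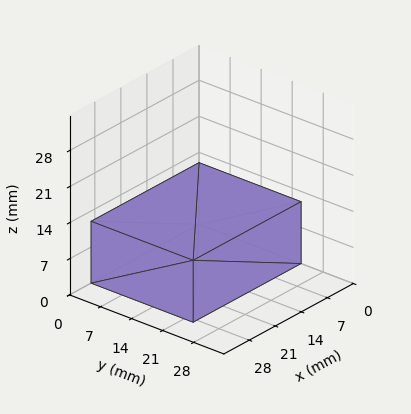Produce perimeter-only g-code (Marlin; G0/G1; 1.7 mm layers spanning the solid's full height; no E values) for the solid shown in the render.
Reading the render: the shape is a rectangular box, roughly 29 × 23 mm footprint and 12 mm tall (dimensions read to the nearest mm from the axis ticks). For the g-code, the solid's height is divided into equal slices at the stated Δz and each level perimeter traced with G1 moves after a G0 lift.

; perimeter-only toolpath
G21 ; units = mm
G90 ; absolute positioning
G28 ; home
; layer 1
G0 Z1.7
G0 X0.0 Y0.0
G1 X29.0 Y0.0
G1 X29.0 Y23.0
G1 X0.0 Y23.0
G1 X0.0 Y0.0
; layer 2
G0 Z3.4
G0 X0.0 Y0.0
G1 X29.0 Y0.0
G1 X29.0 Y23.0
G1 X0.0 Y23.0
G1 X0.0 Y0.0
; layer 3
G0 Z5.1
G0 X0.0 Y0.0
G1 X29.0 Y0.0
G1 X29.0 Y23.0
G1 X0.0 Y23.0
G1 X0.0 Y0.0
; layer 4
G0 Z6.9
G0 X0.0 Y0.0
G1 X29.0 Y0.0
G1 X29.0 Y23.0
G1 X0.0 Y23.0
G1 X0.0 Y0.0
; layer 5
G0 Z8.6
G0 X0.0 Y0.0
G1 X29.0 Y0.0
G1 X29.0 Y23.0
G1 X0.0 Y23.0
G1 X0.0 Y0.0
; layer 6
G0 Z10.3
G0 X0.0 Y0.0
G1 X29.0 Y0.0
G1 X29.0 Y23.0
G1 X0.0 Y23.0
G1 X0.0 Y0.0
; layer 7
G0 Z12.0
G0 X0.0 Y0.0
G1 X29.0 Y0.0
G1 X29.0 Y23.0
G1 X0.0 Y23.0
G1 X0.0 Y0.0
M2 ; end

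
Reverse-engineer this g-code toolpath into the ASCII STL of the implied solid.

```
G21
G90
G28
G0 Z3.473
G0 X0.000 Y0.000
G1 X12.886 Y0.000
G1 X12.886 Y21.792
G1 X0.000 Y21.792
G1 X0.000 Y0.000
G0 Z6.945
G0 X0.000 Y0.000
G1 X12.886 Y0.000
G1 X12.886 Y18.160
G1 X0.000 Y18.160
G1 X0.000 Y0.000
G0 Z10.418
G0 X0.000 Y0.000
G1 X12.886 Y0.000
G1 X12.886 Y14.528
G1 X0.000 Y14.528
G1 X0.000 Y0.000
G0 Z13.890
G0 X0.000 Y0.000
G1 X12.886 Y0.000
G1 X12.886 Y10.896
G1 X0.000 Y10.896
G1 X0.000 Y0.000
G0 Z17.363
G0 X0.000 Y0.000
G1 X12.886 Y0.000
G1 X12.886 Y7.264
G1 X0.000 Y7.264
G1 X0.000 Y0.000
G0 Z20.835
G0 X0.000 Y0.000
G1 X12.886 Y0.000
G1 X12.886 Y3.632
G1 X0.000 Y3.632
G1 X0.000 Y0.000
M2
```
solid part
  facet normal 0.0000 0.0000 -1.0000
    outer loop
      vertex 12.886 25.424 0.000
      vertex 12.886 0.000 0.000
      vertex 0.000 0.000 0.000
    endloop
  endfacet
  facet normal 0.0000 0.0000 -1.0000
    outer loop
      vertex 0.000 25.424 0.000
      vertex 12.886 25.424 0.000
      vertex 0.000 0.000 0.000
    endloop
  endfacet
  facet normal 0.0000 -1.0000 0.0000
    outer loop
      vertex 0.000 0.000 0.000
      vertex 12.886 0.000 0.000
      vertex 12.886 0.000 24.308
    endloop
  endfacet
  facet normal 0.0000 -1.0000 0.0000
    outer loop
      vertex 0.000 0.000 0.000
      vertex 12.886 0.000 24.308
      vertex 0.000 0.000 24.308
    endloop
  endfacet
  facet normal 0.0000 0.6911 0.7228
    outer loop
      vertex 0.000 0.000 24.308
      vertex 12.886 0.000 24.308
      vertex 12.886 25.424 0.000
    endloop
  endfacet
  facet normal 0.0000 0.6911 0.7228
    outer loop
      vertex 0.000 0.000 24.308
      vertex 12.886 25.424 0.000
      vertex 0.000 25.424 0.000
    endloop
  endfacet
  facet normal -1.0000 0.0000 0.0000
    outer loop
      vertex 0.000 0.000 24.308
      vertex 0.000 25.424 0.000
      vertex 0.000 0.000 0.000
    endloop
  endfacet
  facet normal 1.0000 0.0000 0.0000
    outer loop
      vertex 12.886 0.000 0.000
      vertex 12.886 25.424 0.000
      vertex 12.886 0.000 24.308
    endloop
  endfacet
endsolid part

The G0 Z moves step by Δz≈3.473 mm. The G1 loops shrink linearly with z, so the solid tapers from its base footprint up to z≈24.3. Closing with a flat bottom cap and the tapered top and triangulating gives 8 facets — a wedge (ramp): 12.9 × 25.4 mm base, rising to 24.3 mm along the y=0 edge and sloping linearly to z=0 at y=25.4.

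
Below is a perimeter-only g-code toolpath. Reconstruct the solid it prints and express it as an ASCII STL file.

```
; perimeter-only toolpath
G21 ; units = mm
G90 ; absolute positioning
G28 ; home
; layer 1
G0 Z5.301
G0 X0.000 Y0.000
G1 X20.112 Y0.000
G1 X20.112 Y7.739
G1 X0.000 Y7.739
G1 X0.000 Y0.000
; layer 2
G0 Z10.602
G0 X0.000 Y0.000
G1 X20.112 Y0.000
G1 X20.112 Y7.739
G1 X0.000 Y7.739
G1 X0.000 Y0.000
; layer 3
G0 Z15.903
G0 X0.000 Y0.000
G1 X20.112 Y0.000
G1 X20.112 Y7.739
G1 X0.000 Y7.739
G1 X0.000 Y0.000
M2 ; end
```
solid part
  facet normal 0.0000 0.0000 -1.0000
    outer loop
      vertex 20.112 7.739 0.000
      vertex 20.112 0.000 0.000
      vertex 0.000 0.000 0.000
    endloop
  endfacet
  facet normal 0.0000 0.0000 -1.0000
    outer loop
      vertex 0.000 7.739 0.000
      vertex 20.112 7.739 0.000
      vertex 0.000 0.000 0.000
    endloop
  endfacet
  facet normal 0.0000 0.0000 1.0000
    outer loop
      vertex 0.000 0.000 15.903
      vertex 20.112 0.000 15.903
      vertex 20.112 7.739 15.903
    endloop
  endfacet
  facet normal 0.0000 0.0000 1.0000
    outer loop
      vertex 0.000 0.000 15.903
      vertex 20.112 7.739 15.903
      vertex 0.000 7.739 15.903
    endloop
  endfacet
  facet normal 0.0000 -1.0000 0.0000
    outer loop
      vertex 0.000 0.000 0.000
      vertex 20.112 0.000 0.000
      vertex 20.112 0.000 15.903
    endloop
  endfacet
  facet normal 0.0000 -1.0000 0.0000
    outer loop
      vertex 0.000 0.000 0.000
      vertex 20.112 0.000 15.903
      vertex 0.000 0.000 15.903
    endloop
  endfacet
  facet normal 0.0000 1.0000 0.0000
    outer loop
      vertex 20.112 7.739 15.903
      vertex 20.112 7.739 0.000
      vertex 0.000 7.739 0.000
    endloop
  endfacet
  facet normal 0.0000 1.0000 0.0000
    outer loop
      vertex 0.000 7.739 15.903
      vertex 20.112 7.739 15.903
      vertex 0.000 7.739 0.000
    endloop
  endfacet
  facet normal -1.0000 0.0000 0.0000
    outer loop
      vertex 0.000 7.739 15.903
      vertex 0.000 7.739 0.000
      vertex 0.000 0.000 0.000
    endloop
  endfacet
  facet normal -1.0000 0.0000 0.0000
    outer loop
      vertex 0.000 0.000 15.903
      vertex 0.000 7.739 15.903
      vertex 0.000 0.000 0.000
    endloop
  endfacet
  facet normal 1.0000 0.0000 0.0000
    outer loop
      vertex 20.112 0.000 0.000
      vertex 20.112 7.739 0.000
      vertex 20.112 7.739 15.903
    endloop
  endfacet
  facet normal 1.0000 0.0000 0.0000
    outer loop
      vertex 20.112 0.000 0.000
      vertex 20.112 7.739 15.903
      vertex 20.112 0.000 15.903
    endloop
  endfacet
endsolid part

The G0 Z moves step by Δz≈5.301 mm. Every layer's G1 loop is the same polygon, so the solid is a straight extrusion of it from z=0 to z≈15.9. Closing with flat bottom and top caps and triangulating gives 12 facets — a rectangular box, roughly 20.1 × 7.74 mm footprint and 15.9 mm tall.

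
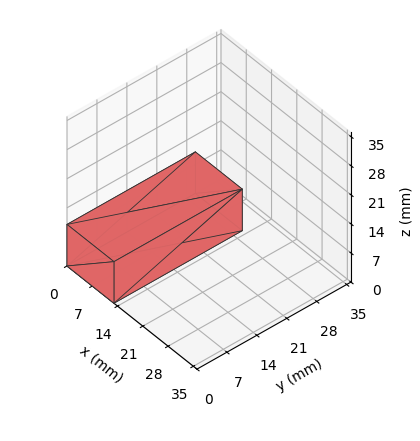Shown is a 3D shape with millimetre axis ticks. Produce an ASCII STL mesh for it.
Reading the render: the shape is a rectangular box, roughly 13 × 30 mm footprint and 10 mm tall (dimensions read to the nearest mm from the axis ticks). For the STL, each face is triangulated and given an outward normal.

solid part
  facet normal 0.0000 0.0000 -1.0000
    outer loop
      vertex 13.000 30.000 0.000
      vertex 13.000 0.000 0.000
      vertex 0.000 0.000 0.000
    endloop
  endfacet
  facet normal 0.0000 0.0000 -1.0000
    outer loop
      vertex 0.000 30.000 0.000
      vertex 13.000 30.000 0.000
      vertex 0.000 0.000 0.000
    endloop
  endfacet
  facet normal 0.0000 0.0000 1.0000
    outer loop
      vertex 0.000 0.000 10.000
      vertex 13.000 0.000 10.000
      vertex 13.000 30.000 10.000
    endloop
  endfacet
  facet normal 0.0000 0.0000 1.0000
    outer loop
      vertex 0.000 0.000 10.000
      vertex 13.000 30.000 10.000
      vertex 0.000 30.000 10.000
    endloop
  endfacet
  facet normal 0.0000 -1.0000 0.0000
    outer loop
      vertex 0.000 0.000 0.000
      vertex 13.000 0.000 0.000
      vertex 13.000 0.000 10.000
    endloop
  endfacet
  facet normal 0.0000 -1.0000 0.0000
    outer loop
      vertex 0.000 0.000 0.000
      vertex 13.000 0.000 10.000
      vertex 0.000 0.000 10.000
    endloop
  endfacet
  facet normal 0.0000 1.0000 0.0000
    outer loop
      vertex 13.000 30.000 10.000
      vertex 13.000 30.000 0.000
      vertex 0.000 30.000 0.000
    endloop
  endfacet
  facet normal 0.0000 1.0000 0.0000
    outer loop
      vertex 0.000 30.000 10.000
      vertex 13.000 30.000 10.000
      vertex 0.000 30.000 0.000
    endloop
  endfacet
  facet normal -1.0000 0.0000 0.0000
    outer loop
      vertex 0.000 30.000 10.000
      vertex 0.000 30.000 0.000
      vertex 0.000 0.000 0.000
    endloop
  endfacet
  facet normal -1.0000 0.0000 0.0000
    outer loop
      vertex 0.000 0.000 10.000
      vertex 0.000 30.000 10.000
      vertex 0.000 0.000 0.000
    endloop
  endfacet
  facet normal 1.0000 0.0000 0.0000
    outer loop
      vertex 13.000 0.000 0.000
      vertex 13.000 30.000 0.000
      vertex 13.000 30.000 10.000
    endloop
  endfacet
  facet normal 1.0000 0.0000 0.0000
    outer loop
      vertex 13.000 0.000 0.000
      vertex 13.000 30.000 10.000
      vertex 13.000 0.000 10.000
    endloop
  endfacet
endsolid part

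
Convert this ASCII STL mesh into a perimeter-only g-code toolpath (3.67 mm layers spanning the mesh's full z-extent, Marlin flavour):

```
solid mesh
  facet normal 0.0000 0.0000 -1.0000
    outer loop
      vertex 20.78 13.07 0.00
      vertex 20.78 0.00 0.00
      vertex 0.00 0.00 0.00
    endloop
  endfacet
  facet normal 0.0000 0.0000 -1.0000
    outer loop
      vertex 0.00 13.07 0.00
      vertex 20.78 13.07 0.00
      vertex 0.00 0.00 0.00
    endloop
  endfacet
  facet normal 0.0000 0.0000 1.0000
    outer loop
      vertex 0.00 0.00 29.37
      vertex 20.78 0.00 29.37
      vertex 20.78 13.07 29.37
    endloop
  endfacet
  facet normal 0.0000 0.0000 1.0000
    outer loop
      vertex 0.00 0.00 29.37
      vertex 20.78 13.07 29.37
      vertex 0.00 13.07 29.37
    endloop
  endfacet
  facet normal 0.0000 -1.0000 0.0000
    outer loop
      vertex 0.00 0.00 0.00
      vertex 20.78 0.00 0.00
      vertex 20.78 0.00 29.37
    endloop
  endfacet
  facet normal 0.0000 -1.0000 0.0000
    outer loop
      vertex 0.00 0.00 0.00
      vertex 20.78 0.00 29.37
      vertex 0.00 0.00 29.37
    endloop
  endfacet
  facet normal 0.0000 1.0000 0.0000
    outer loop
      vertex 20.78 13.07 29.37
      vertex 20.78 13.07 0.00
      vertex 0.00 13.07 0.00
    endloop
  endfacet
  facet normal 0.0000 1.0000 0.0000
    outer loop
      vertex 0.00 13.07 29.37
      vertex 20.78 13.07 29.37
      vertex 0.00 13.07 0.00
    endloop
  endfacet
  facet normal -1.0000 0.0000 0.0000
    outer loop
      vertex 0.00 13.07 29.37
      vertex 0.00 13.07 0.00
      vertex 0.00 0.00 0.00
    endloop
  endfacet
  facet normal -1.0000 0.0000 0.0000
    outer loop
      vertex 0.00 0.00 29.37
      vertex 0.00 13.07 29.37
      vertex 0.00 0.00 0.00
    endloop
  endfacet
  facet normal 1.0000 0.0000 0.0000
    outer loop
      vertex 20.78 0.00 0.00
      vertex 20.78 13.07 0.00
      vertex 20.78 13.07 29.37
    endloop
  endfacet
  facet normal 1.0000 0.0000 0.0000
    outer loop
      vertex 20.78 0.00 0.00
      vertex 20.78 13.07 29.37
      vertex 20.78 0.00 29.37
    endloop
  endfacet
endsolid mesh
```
; perimeter-only toolpath
G21 ; units = mm
G90 ; absolute positioning
G28 ; home
; layer 1
G0 Z3.67
G0 X0.00 Y0.00
G1 X20.78 Y0.00
G1 X20.78 Y13.07
G1 X0.00 Y13.07
G1 X0.00 Y0.00
; layer 2
G0 Z7.34
G0 X0.00 Y0.00
G1 X20.78 Y0.00
G1 X20.78 Y13.07
G1 X0.00 Y13.07
G1 X0.00 Y0.00
; layer 3
G0 Z11.01
G0 X0.00 Y0.00
G1 X20.78 Y0.00
G1 X20.78 Y13.07
G1 X0.00 Y13.07
G1 X0.00 Y0.00
; layer 4
G0 Z14.69
G0 X0.00 Y0.00
G1 X20.78 Y0.00
G1 X20.78 Y13.07
G1 X0.00 Y13.07
G1 X0.00 Y0.00
; layer 5
G0 Z18.36
G0 X0.00 Y0.00
G1 X20.78 Y0.00
G1 X20.78 Y13.07
G1 X0.00 Y13.07
G1 X0.00 Y0.00
; layer 6
G0 Z22.03
G0 X0.00 Y0.00
G1 X20.78 Y0.00
G1 X20.78 Y13.07
G1 X0.00 Y13.07
G1 X0.00 Y0.00
; layer 7
G0 Z25.70
G0 X0.00 Y0.00
G1 X20.78 Y0.00
G1 X20.78 Y13.07
G1 X0.00 Y13.07
G1 X0.00 Y0.00
; layer 8
G0 Z29.37
G0 X0.00 Y0.00
G1 X20.78 Y0.00
G1 X20.78 Y13.07
G1 X0.00 Y13.07
G1 X0.00 Y0.00
M2 ; end

The solid is a rectangular box, roughly 20.8 × 13.1 mm footprint and 29.4 mm tall. Slicing at Δz = 3.67 mm — 8 equal slices spanning the solid's height, so layer i sits at z = i·h/8 — gives 8 non-empty perimeters. Each is a 4-segment closed polygon; G0 lifts to the layer z and rapids to the start vertex, then G1 traces the edges.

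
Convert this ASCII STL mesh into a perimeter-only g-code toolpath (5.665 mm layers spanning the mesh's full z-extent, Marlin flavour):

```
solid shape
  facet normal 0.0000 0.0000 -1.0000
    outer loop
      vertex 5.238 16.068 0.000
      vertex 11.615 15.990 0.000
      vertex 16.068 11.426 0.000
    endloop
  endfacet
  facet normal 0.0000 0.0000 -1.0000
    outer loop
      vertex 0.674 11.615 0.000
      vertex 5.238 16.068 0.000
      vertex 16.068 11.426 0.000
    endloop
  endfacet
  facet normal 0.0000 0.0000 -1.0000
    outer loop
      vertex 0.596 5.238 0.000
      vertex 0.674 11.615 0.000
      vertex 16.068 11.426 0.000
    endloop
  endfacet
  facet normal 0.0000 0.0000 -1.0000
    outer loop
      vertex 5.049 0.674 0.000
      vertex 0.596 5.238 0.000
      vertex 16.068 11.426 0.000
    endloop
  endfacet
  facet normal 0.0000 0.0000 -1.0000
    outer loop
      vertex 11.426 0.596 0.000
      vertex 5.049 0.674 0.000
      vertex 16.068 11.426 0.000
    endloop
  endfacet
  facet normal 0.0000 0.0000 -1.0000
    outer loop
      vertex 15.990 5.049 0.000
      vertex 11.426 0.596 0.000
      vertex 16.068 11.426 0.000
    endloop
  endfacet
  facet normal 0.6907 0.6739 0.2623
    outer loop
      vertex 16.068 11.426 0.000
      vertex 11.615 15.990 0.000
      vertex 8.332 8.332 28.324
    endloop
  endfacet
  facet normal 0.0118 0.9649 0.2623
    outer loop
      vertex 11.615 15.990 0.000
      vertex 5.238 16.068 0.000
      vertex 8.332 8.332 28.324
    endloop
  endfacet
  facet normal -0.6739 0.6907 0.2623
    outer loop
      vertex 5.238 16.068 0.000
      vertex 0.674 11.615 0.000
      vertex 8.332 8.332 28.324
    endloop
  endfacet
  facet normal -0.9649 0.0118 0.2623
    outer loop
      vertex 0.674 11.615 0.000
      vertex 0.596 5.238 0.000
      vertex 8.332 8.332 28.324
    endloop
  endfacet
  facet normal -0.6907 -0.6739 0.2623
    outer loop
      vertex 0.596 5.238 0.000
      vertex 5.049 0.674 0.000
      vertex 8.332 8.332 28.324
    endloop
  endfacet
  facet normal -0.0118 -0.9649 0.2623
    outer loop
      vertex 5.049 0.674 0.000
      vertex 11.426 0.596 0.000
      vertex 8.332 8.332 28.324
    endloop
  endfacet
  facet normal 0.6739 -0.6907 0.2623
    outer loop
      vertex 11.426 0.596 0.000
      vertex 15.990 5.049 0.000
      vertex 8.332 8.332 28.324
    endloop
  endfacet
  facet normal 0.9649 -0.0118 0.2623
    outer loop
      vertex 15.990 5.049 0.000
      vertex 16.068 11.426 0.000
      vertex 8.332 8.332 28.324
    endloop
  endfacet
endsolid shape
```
; perimeter-only toolpath
G21 ; units = mm
G90 ; absolute positioning
G28 ; home
; layer 1
G0 Z5.665
G0 X14.521 Y10.807
G1 X10.958 Y14.458
G1 X5.857 Y14.521
G1 X2.206 Y10.958
G1 X2.143 Y5.857
G1 X5.706 Y2.206
G1 X10.807 Y2.143
G1 X14.458 Y5.706
G1 X14.521 Y10.807
; layer 2
G0 Z11.330
G0 X12.974 Y10.188
G1 X10.302 Y12.927
G1 X6.476 Y12.974
G1 X3.737 Y10.302
G1 X3.690 Y6.476
G1 X6.362 Y3.737
G1 X10.188 Y3.690
G1 X12.927 Y6.362
G1 X12.974 Y10.188
; layer 3
G0 Z16.994
G0 X11.426 Y9.570
G1 X9.645 Y11.395
G1 X7.094 Y11.426
G1 X5.269 Y9.645
G1 X5.238 Y7.094
G1 X7.019 Y5.269
G1 X9.570 Y5.238
G1 X11.395 Y7.019
G1 X11.426 Y9.570
; layer 4
G0 Z22.659
G0 X9.879 Y8.951
G1 X8.989 Y9.864
G1 X7.713 Y9.879
G1 X6.800 Y8.989
G1 X6.785 Y7.713
G1 X7.675 Y6.800
G1 X8.951 Y6.785
G1 X9.864 Y7.675
G1 X9.879 Y8.951
M2 ; end

The solid is a regular 8-sided pyramid, base circumscribed radius ≈ 8.33 mm, apex at z ≈ 28.3 mm. Slicing at Δz = 5.665 mm — 5 equal slices spanning the solid's height, so layer i sits at z = i·h/5 — gives 4 non-empty perimeters. Each is a 8-segment closed polygon; G0 lifts to the layer z and rapids to the start vertex, then G1 traces the edges. The cross-section shrinks linearly with z (the slice at the apex is degenerate and omitted).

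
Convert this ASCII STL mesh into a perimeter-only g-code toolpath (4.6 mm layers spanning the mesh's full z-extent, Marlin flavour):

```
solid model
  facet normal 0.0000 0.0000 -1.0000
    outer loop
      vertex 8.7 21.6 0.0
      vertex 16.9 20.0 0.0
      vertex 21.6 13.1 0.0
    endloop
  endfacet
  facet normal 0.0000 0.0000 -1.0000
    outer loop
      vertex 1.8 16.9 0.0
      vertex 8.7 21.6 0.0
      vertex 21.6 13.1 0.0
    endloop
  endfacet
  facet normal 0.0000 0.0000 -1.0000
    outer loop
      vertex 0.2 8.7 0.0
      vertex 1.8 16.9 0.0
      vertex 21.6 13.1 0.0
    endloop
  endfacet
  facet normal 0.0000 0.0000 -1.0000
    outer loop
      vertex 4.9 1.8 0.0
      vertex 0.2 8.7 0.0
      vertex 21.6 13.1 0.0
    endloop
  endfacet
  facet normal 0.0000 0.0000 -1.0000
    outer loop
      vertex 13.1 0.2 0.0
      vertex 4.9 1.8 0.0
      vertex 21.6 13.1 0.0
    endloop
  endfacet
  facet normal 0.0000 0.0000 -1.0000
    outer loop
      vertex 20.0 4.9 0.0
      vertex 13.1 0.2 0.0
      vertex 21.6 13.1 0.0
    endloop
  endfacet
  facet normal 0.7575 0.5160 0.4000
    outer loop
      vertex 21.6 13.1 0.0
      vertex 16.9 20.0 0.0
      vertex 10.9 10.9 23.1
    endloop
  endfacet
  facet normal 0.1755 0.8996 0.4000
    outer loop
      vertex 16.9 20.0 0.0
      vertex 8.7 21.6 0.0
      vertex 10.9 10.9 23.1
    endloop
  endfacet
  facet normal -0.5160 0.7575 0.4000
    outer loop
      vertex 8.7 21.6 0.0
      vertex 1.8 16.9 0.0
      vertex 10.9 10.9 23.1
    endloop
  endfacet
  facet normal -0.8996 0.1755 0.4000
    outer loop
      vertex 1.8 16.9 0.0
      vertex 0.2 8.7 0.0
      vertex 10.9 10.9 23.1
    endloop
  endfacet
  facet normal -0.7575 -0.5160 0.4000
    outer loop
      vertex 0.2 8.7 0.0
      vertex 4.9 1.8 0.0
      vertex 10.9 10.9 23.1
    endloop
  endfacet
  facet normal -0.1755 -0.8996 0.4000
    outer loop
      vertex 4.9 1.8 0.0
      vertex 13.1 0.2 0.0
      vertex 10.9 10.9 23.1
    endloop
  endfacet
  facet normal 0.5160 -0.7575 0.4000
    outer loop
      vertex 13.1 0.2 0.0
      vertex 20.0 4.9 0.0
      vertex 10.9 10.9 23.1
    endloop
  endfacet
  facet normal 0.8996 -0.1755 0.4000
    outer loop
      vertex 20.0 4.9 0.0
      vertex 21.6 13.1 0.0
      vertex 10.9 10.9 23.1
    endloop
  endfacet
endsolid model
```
; perimeter-only toolpath
G21 ; units = mm
G90 ; absolute positioning
G28 ; home
; layer 1
G0 Z4.6
G0 X19.5 Y12.7
G1 X15.7 Y18.2
G1 X9.1 Y19.5
G1 X3.6 Y15.7
G1 X2.3 Y9.1
G1 X6.1 Y3.6
G1 X12.7 Y2.3
G1 X18.2 Y6.1
G1 X19.5 Y12.7
; layer 2
G0 Z9.2
G0 X17.3 Y12.2
G1 X14.5 Y16.4
G1 X9.6 Y17.3
G1 X5.4 Y14.5
G1 X4.5 Y9.6
G1 X7.3 Y5.4
G1 X12.2 Y4.5
G1 X16.4 Y7.3
G1 X17.3 Y12.2
; layer 3
G0 Z13.9
G0 X15.2 Y11.8
G1 X13.3 Y14.5
G1 X10.0 Y15.2
G1 X7.3 Y13.3
G1 X6.6 Y10.0
G1 X8.5 Y7.3
G1 X11.8 Y6.6
G1 X14.5 Y8.5
G1 X15.2 Y11.8
; layer 4
G0 Z18.5
G0 X13.0 Y11.3
G1 X12.1 Y12.7
G1 X10.5 Y13.0
G1 X9.1 Y12.1
G1 X8.8 Y10.5
G1 X9.7 Y9.1
G1 X11.3 Y8.8
G1 X12.7 Y9.7
G1 X13.0 Y11.3
M2 ; end

The solid is a regular 8-sided pyramid, base circumscribed radius ≈ 10.9 mm, apex at z ≈ 23.1 mm. Slicing at Δz = 4.6 mm — 5 equal slices spanning the solid's height, so layer i sits at z = i·h/5 — gives 4 non-empty perimeters. Each is a 8-segment closed polygon; G0 lifts to the layer z and rapids to the start vertex, then G1 traces the edges. The cross-section shrinks linearly with z (the slice at the apex is degenerate and omitted).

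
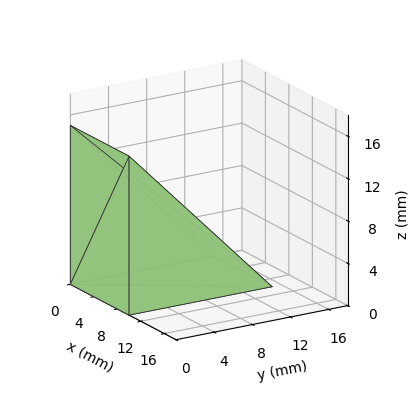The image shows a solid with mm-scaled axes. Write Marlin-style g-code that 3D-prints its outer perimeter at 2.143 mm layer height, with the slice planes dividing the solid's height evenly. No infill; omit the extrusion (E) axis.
Reading the render: the shape is a wedge (ramp): 10 × 15 mm base, rising to 15 mm along the y=0 edge and sloping linearly to z=0 at y=15 (dimensions read to the nearest mm from the axis ticks). For the g-code, the solid's height is divided into equal slices at the stated Δz and each level perimeter traced with G1 moves after a G0 lift.

; perimeter-only toolpath
G21 ; units = mm
G90 ; absolute positioning
G28 ; home
; layer 1
G0 Z2.143
G0 X0.000 Y0.000
G1 X10.000 Y0.000
G1 X10.000 Y12.857
G1 X0.000 Y12.857
G1 X0.000 Y0.000
; layer 2
G0 Z4.286
G0 X0.000 Y0.000
G1 X10.000 Y0.000
G1 X10.000 Y10.714
G1 X0.000 Y10.714
G1 X0.000 Y0.000
; layer 3
G0 Z6.429
G0 X0.000 Y0.000
G1 X10.000 Y0.000
G1 X10.000 Y8.571
G1 X0.000 Y8.571
G1 X0.000 Y0.000
; layer 4
G0 Z8.571
G0 X0.000 Y0.000
G1 X10.000 Y0.000
G1 X10.000 Y6.429
G1 X0.000 Y6.429
G1 X0.000 Y0.000
; layer 5
G0 Z10.714
G0 X0.000 Y0.000
G1 X10.000 Y0.000
G1 X10.000 Y4.286
G1 X0.000 Y4.286
G1 X0.000 Y0.000
; layer 6
G0 Z12.857
G0 X0.000 Y0.000
G1 X10.000 Y0.000
G1 X10.000 Y2.143
G1 X0.000 Y2.143
G1 X0.000 Y0.000
M2 ; end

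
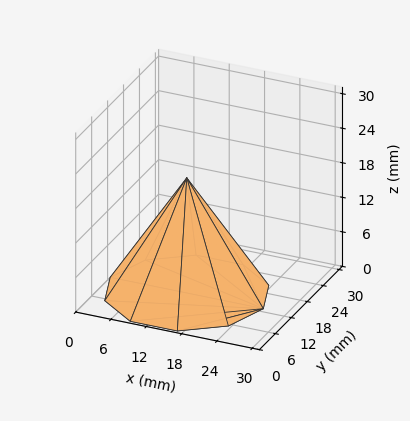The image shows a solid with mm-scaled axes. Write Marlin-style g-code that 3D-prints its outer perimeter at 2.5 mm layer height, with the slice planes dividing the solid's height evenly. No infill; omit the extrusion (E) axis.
Reading the render: the shape is a regular 10-sided pyramid, base circumscribed radius ≈ 13 mm, apex at z ≈ 20 mm (dimensions read to the nearest mm from the axis ticks). For the g-code, the solid's height is divided into equal slices at the stated Δz and each level perimeter traced with G1 moves after a G0 lift.

; perimeter-only toolpath
G21 ; units = mm
G90 ; absolute positioning
G28 ; home
; layer 1
G0 Z2.5
G0 X24.4 Y13.0
G1 X22.2 Y19.7
G1 X16.5 Y23.8
G1 X9.5 Y23.8
G1 X3.8 Y19.7
G1 X1.6 Y13.0
G1 X3.8 Y6.4
G1 X9.5 Y2.1
G1 X16.5 Y2.1
G1 X22.2 Y6.4
G1 X24.4 Y13.0
; layer 2
G0 Z5.0
G0 X22.8 Y13.0
G1 X20.9 Y18.7
G1 X16.0 Y22.3
G1 X10.0 Y22.3
G1 X5.1 Y18.7
G1 X3.2 Y13.0
G1 X5.1 Y7.3
G1 X10.0 Y3.7
G1 X16.0 Y3.7
G1 X20.9 Y7.3
G1 X22.8 Y13.0
; layer 3
G0 Z7.5
G0 X21.1 Y13.0
G1 X19.6 Y17.8
G1 X15.5 Y20.8
G1 X10.5 Y20.8
G1 X6.4 Y17.8
G1 X4.9 Y13.0
G1 X6.4 Y8.2
G1 X10.5 Y5.2
G1 X15.5 Y5.2
G1 X19.6 Y8.2
G1 X21.1 Y13.0
; layer 4
G0 Z10.0
G0 X19.5 Y13.0
G1 X18.2 Y16.8
G1 X15.0 Y19.2
G1 X11.0 Y19.2
G1 X7.8 Y16.8
G1 X6.5 Y13.0
G1 X7.8 Y9.2
G1 X11.0 Y6.8
G1 X15.0 Y6.8
G1 X18.2 Y9.2
G1 X19.5 Y13.0
; layer 5
G0 Z12.5
G0 X17.9 Y13.0
G1 X16.9 Y15.9
G1 X14.5 Y17.6
G1 X11.5 Y17.6
G1 X9.1 Y15.9
G1 X8.1 Y13.0
G1 X9.1 Y10.2
G1 X11.5 Y8.3
G1 X14.5 Y8.3
G1 X16.9 Y10.2
G1 X17.9 Y13.0
; layer 6
G0 Z15.0
G0 X16.2 Y13.0
G1 X15.6 Y14.9
G1 X14.0 Y16.1
G1 X12.0 Y16.1
G1 X10.4 Y14.9
G1 X9.8 Y13.0
G1 X10.4 Y11.1
G1 X12.0 Y9.9
G1 X14.0 Y9.9
G1 X15.6 Y11.1
G1 X16.2 Y13.0
; layer 7
G0 Z17.5
G0 X14.6 Y13.0
G1 X14.3 Y13.9
G1 X13.5 Y14.6
G1 X12.5 Y14.6
G1 X11.7 Y13.9
G1 X11.4 Y13.0
G1 X11.7 Y12.1
G1 X12.5 Y11.4
G1 X13.5 Y11.4
G1 X14.3 Y12.1
G1 X14.6 Y13.0
M2 ; end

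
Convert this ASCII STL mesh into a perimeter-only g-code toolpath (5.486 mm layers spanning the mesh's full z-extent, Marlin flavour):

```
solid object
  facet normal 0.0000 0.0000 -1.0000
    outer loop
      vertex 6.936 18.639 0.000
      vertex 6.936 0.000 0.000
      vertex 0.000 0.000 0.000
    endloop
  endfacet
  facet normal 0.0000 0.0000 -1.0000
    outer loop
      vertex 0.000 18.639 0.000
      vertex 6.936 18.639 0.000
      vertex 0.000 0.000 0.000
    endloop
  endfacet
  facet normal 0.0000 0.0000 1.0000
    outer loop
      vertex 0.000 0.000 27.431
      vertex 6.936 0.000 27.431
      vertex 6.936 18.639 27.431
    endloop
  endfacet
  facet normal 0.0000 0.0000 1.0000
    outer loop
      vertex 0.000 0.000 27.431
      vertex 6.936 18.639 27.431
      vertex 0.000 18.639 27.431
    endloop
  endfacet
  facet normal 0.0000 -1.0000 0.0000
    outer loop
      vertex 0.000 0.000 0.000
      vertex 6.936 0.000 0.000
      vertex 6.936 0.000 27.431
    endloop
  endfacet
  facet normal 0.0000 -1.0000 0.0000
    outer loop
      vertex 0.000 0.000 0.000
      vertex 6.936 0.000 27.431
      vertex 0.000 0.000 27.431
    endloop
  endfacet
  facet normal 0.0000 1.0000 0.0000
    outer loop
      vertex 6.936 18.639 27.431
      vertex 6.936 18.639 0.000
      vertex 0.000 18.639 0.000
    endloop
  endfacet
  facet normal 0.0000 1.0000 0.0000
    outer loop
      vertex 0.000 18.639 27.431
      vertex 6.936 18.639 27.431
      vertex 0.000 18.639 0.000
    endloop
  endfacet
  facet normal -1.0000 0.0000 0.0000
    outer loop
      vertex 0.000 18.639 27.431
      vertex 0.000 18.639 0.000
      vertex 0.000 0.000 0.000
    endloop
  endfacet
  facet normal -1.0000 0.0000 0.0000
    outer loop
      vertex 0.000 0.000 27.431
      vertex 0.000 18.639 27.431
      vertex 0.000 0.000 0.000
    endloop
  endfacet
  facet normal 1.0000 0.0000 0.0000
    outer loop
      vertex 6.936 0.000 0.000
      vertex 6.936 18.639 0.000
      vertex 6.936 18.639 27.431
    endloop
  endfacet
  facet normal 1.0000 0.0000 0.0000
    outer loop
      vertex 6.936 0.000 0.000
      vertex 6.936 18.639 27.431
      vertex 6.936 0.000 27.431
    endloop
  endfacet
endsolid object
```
; perimeter-only toolpath
G21 ; units = mm
G90 ; absolute positioning
G28 ; home
; layer 1
G0 Z5.486
G0 X0.000 Y0.000
G1 X6.936 Y0.000
G1 X6.936 Y18.639
G1 X0.000 Y18.639
G1 X0.000 Y0.000
; layer 2
G0 Z10.972
G0 X0.000 Y0.000
G1 X6.936 Y0.000
G1 X6.936 Y18.639
G1 X0.000 Y18.639
G1 X0.000 Y0.000
; layer 3
G0 Z16.459
G0 X0.000 Y0.000
G1 X6.936 Y0.000
G1 X6.936 Y18.639
G1 X0.000 Y18.639
G1 X0.000 Y0.000
; layer 4
G0 Z21.945
G0 X0.000 Y0.000
G1 X6.936 Y0.000
G1 X6.936 Y18.639
G1 X0.000 Y18.639
G1 X0.000 Y0.000
; layer 5
G0 Z27.431
G0 X0.000 Y0.000
G1 X6.936 Y0.000
G1 X6.936 Y18.639
G1 X0.000 Y18.639
G1 X0.000 Y0.000
M2 ; end

The solid is a rectangular box, roughly 6.94 × 18.6 mm footprint and 27.4 mm tall. Slicing at Δz = 5.486 mm — 5 equal slices spanning the solid's height, so layer i sits at z = i·h/5 — gives 5 non-empty perimeters. Each is a 4-segment closed polygon; G0 lifts to the layer z and rapids to the start vertex, then G1 traces the edges.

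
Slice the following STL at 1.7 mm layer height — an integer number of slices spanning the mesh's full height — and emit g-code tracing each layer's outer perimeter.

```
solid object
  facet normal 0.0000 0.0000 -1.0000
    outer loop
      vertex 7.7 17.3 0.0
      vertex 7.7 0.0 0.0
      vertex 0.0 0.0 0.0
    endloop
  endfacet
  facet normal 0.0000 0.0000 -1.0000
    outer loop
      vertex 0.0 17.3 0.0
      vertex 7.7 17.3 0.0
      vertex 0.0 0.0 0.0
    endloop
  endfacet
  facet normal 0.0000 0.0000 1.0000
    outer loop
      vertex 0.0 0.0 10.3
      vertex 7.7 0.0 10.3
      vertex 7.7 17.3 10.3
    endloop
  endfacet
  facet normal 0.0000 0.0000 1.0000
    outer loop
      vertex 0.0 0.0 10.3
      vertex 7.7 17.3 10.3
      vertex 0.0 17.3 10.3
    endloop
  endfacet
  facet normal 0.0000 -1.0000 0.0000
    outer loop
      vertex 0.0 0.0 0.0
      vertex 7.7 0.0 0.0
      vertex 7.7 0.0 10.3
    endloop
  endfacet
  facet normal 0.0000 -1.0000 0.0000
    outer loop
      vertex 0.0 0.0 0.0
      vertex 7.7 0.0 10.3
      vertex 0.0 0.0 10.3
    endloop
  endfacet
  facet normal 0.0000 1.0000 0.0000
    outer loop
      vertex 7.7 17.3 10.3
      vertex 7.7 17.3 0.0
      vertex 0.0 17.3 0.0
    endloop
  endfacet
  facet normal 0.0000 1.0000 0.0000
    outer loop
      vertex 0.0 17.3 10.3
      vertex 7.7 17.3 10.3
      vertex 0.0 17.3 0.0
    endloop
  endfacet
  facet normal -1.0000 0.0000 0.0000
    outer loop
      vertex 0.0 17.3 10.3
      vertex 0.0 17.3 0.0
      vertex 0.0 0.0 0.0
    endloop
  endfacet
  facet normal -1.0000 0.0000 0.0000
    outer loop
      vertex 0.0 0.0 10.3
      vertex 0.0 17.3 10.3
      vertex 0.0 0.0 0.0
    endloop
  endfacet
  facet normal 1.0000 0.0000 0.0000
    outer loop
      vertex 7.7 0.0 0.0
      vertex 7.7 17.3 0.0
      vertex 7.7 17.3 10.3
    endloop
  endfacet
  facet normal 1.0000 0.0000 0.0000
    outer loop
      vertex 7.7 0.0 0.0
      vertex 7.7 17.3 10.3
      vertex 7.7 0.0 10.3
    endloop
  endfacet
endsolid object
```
; perimeter-only toolpath
G21 ; units = mm
G90 ; absolute positioning
G28 ; home
; layer 1
G0 Z1.7
G0 X0.0 Y0.0
G1 X7.7 Y0.0
G1 X7.7 Y17.3
G1 X0.0 Y17.3
G1 X0.0 Y0.0
; layer 2
G0 Z3.4
G0 X0.0 Y0.0
G1 X7.7 Y0.0
G1 X7.7 Y17.3
G1 X0.0 Y17.3
G1 X0.0 Y0.0
; layer 3
G0 Z5.2
G0 X0.0 Y0.0
G1 X7.7 Y0.0
G1 X7.7 Y17.3
G1 X0.0 Y17.3
G1 X0.0 Y0.0
; layer 4
G0 Z6.9
G0 X0.0 Y0.0
G1 X7.7 Y0.0
G1 X7.7 Y17.3
G1 X0.0 Y17.3
G1 X0.0 Y0.0
; layer 5
G0 Z8.6
G0 X0.0 Y0.0
G1 X7.7 Y0.0
G1 X7.7 Y17.3
G1 X0.0 Y17.3
G1 X0.0 Y0.0
; layer 6
G0 Z10.3
G0 X0.0 Y0.0
G1 X7.7 Y0.0
G1 X7.7 Y17.3
G1 X0.0 Y17.3
G1 X0.0 Y0.0
M2 ; end

The solid is a rectangular box, roughly 7.7 × 17.3 mm footprint and 10.3 mm tall. Slicing at Δz = 1.7 mm — 6 equal slices spanning the solid's height, so layer i sits at z = i·h/6 — gives 6 non-empty perimeters. Each is a 4-segment closed polygon; G0 lifts to the layer z and rapids to the start vertex, then G1 traces the edges.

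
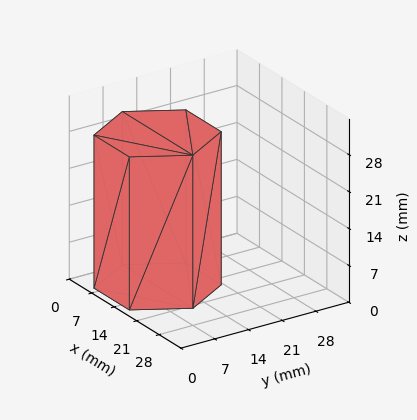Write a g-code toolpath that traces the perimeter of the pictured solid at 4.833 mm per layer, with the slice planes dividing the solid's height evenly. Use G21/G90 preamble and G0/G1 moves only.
Reading the render: the shape is a regular 6-sided prism (a cylinder approximated with 6 flat sides), circumscribed radius ≈ 11 mm, height ≈ 29 mm (dimensions read to the nearest mm from the axis ticks). For the g-code, the solid's height is divided into equal slices at the stated Δz and each level perimeter traced with G1 moves after a G0 lift.

; perimeter-only toolpath
G21 ; units = mm
G90 ; absolute positioning
G28 ; home
; layer 1
G0 Z4.833
G0 X22.000 Y11.000
G1 X16.500 Y20.526
G1 X5.500 Y20.526
G1 X0.000 Y11.000
G1 X5.500 Y1.474
G1 X16.500 Y1.474
G1 X22.000 Y11.000
; layer 2
G0 Z9.667
G0 X22.000 Y11.000
G1 X16.500 Y20.526
G1 X5.500 Y20.526
G1 X0.000 Y11.000
G1 X5.500 Y1.474
G1 X16.500 Y1.474
G1 X22.000 Y11.000
; layer 3
G0 Z14.500
G0 X22.000 Y11.000
G1 X16.500 Y20.526
G1 X5.500 Y20.526
G1 X0.000 Y11.000
G1 X5.500 Y1.474
G1 X16.500 Y1.474
G1 X22.000 Y11.000
; layer 4
G0 Z19.333
G0 X22.000 Y11.000
G1 X16.500 Y20.526
G1 X5.500 Y20.526
G1 X0.000 Y11.000
G1 X5.500 Y1.474
G1 X16.500 Y1.474
G1 X22.000 Y11.000
; layer 5
G0 Z24.167
G0 X22.000 Y11.000
G1 X16.500 Y20.526
G1 X5.500 Y20.526
G1 X0.000 Y11.000
G1 X5.500 Y1.474
G1 X16.500 Y1.474
G1 X22.000 Y11.000
; layer 6
G0 Z29.000
G0 X22.000 Y11.000
G1 X16.500 Y20.526
G1 X5.500 Y20.526
G1 X0.000 Y11.000
G1 X5.500 Y1.474
G1 X16.500 Y1.474
G1 X22.000 Y11.000
M2 ; end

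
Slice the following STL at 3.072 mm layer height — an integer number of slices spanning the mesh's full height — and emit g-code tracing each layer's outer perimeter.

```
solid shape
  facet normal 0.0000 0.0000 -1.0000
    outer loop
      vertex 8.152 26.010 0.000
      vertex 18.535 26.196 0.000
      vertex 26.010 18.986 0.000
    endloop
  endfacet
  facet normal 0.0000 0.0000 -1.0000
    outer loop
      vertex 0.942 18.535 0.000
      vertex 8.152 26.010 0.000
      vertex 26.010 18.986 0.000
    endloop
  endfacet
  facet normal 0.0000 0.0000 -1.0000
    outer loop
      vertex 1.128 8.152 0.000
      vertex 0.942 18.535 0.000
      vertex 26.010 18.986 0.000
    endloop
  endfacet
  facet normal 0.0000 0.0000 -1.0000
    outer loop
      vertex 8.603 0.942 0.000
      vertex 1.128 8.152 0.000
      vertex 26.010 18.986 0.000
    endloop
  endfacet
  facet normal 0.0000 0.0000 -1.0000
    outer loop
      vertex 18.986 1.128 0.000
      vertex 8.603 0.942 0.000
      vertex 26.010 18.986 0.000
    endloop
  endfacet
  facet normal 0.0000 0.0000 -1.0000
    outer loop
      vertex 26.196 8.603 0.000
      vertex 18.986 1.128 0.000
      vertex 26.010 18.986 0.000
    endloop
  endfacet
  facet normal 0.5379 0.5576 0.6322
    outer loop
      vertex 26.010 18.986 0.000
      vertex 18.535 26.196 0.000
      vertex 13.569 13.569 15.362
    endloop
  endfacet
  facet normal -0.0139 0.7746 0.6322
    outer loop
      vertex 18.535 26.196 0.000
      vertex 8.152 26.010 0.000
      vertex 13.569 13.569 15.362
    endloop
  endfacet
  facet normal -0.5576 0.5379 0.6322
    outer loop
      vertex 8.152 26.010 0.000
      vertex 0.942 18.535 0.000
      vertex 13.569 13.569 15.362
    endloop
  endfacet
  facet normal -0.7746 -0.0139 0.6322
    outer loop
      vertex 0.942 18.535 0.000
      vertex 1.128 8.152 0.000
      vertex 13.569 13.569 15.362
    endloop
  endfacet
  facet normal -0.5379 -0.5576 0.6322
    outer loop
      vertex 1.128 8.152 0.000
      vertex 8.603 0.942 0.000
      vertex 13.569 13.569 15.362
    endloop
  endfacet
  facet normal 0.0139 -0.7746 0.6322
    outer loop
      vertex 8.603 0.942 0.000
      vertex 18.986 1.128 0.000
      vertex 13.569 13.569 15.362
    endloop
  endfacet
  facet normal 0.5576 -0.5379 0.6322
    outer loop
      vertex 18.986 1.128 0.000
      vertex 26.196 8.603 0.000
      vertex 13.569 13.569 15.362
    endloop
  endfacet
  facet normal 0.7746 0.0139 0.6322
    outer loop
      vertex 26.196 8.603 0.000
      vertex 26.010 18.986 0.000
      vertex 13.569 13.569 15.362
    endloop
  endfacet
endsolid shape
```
; perimeter-only toolpath
G21 ; units = mm
G90 ; absolute positioning
G28 ; home
; layer 1
G0 Z3.072
G0 X23.522 Y17.903
G1 X17.542 Y23.671
G1 X9.235 Y23.522
G1 X3.467 Y17.542
G1 X3.616 Y9.235
G1 X9.596 Y3.467
G1 X17.903 Y3.616
G1 X23.671 Y9.596
G1 X23.522 Y17.903
; layer 2
G0 Z6.145
G0 X21.034 Y16.819
G1 X16.549 Y21.145
G1 X10.319 Y21.034
G1 X5.993 Y16.549
G1 X6.104 Y10.319
G1 X10.589 Y5.993
G1 X16.819 Y6.104
G1 X21.145 Y10.589
G1 X21.034 Y16.819
; layer 3
G0 Z9.217
G0 X18.545 Y15.736
G1 X15.555 Y18.620
G1 X11.402 Y18.545
G1 X8.518 Y15.555
G1 X8.593 Y11.402
G1 X11.583 Y8.518
G1 X15.736 Y8.593
G1 X18.620 Y11.583
G1 X18.545 Y15.736
; layer 4
G0 Z12.290
G0 X16.057 Y14.652
G1 X14.562 Y16.094
G1 X12.486 Y16.057
G1 X11.044 Y14.562
G1 X11.081 Y12.486
G1 X12.576 Y11.044
G1 X14.652 Y11.081
G1 X16.094 Y12.576
G1 X16.057 Y14.652
M2 ; end

The solid is a regular 8-sided pyramid, base circumscribed radius ≈ 13.6 mm, apex at z ≈ 15.4 mm. Slicing at Δz = 3.072 mm — 5 equal slices spanning the solid's height, so layer i sits at z = i·h/5 — gives 4 non-empty perimeters. Each is a 8-segment closed polygon; G0 lifts to the layer z and rapids to the start vertex, then G1 traces the edges. The cross-section shrinks linearly with z (the slice at the apex is degenerate and omitted).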